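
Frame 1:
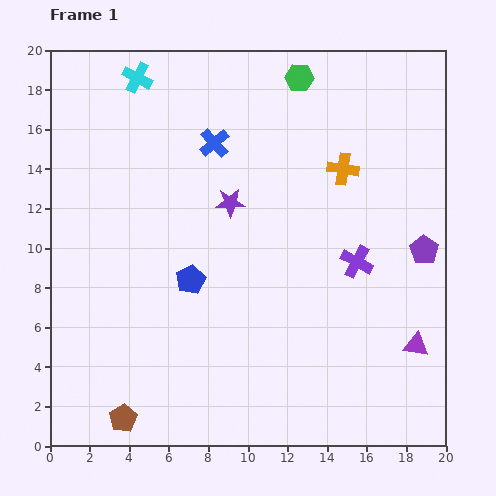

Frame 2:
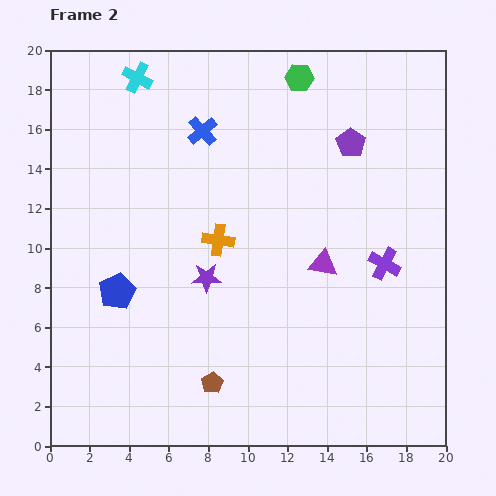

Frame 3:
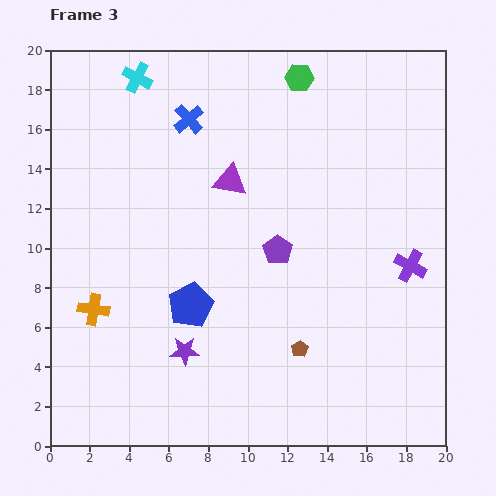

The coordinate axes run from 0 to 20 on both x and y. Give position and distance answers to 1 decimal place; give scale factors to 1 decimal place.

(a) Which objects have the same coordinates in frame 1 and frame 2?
the cyan cross, the green hexagon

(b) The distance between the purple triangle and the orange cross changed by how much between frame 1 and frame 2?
-4.2

Distance in frame 1: 9.6. Distance in frame 2: 5.4.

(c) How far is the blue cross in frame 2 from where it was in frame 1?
0.8

The blue cross moved from (8.3, 15.3) to (7.7, 15.9), a distance of √(0.6² + 0.6²) ≈ 0.8.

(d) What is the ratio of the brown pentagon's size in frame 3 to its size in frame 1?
0.6×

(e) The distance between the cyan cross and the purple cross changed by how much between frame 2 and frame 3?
+1.2

Distance in frame 2: 15.6. Distance in frame 3: 16.8.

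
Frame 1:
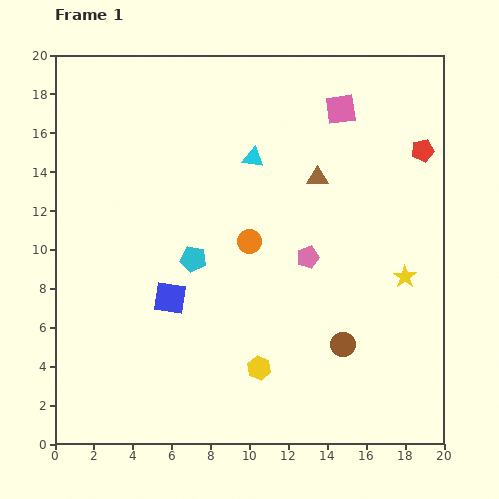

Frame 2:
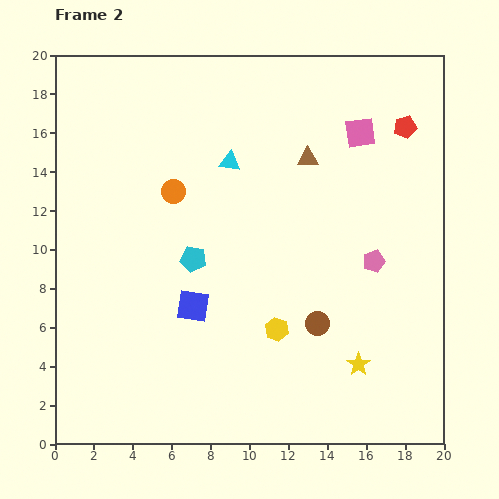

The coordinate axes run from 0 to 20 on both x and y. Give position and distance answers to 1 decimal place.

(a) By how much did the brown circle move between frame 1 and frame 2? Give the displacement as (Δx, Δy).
(-1.3, 1.1)

The brown circle was at (14.8, 5.1) in frame 1 and (13.5, 6.2) in frame 2.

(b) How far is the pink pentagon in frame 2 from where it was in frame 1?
3.4

The pink pentagon moved from (13.0, 9.6) to (16.4, 9.4), a distance of √(3.4² + 0.2²) ≈ 3.4.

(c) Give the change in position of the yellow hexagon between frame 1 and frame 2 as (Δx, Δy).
(0.9, 2.0)

The yellow hexagon was at (10.5, 3.9) in frame 1 and (11.4, 5.9) in frame 2.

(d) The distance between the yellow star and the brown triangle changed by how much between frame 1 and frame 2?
+4.1

Distance in frame 1: 6.8. Distance in frame 2: 10.9.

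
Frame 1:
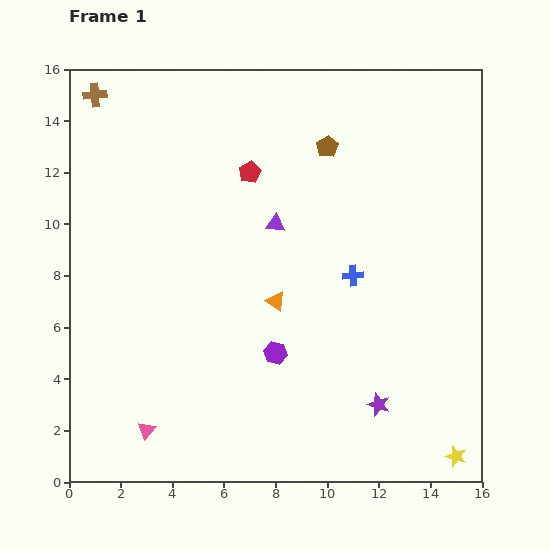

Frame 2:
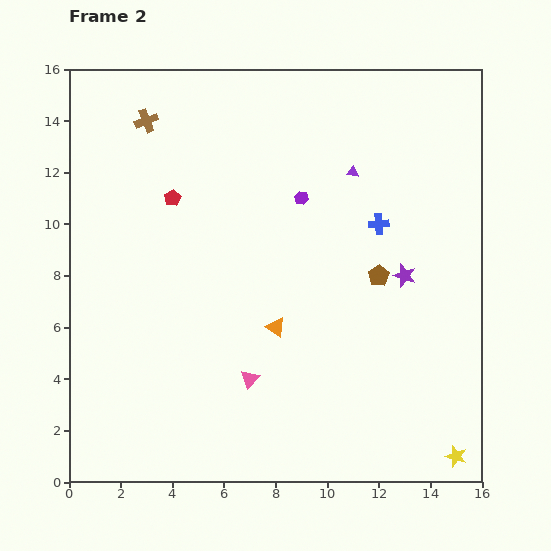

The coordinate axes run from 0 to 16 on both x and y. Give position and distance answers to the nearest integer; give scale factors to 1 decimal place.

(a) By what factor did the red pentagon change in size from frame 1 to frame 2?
0.8×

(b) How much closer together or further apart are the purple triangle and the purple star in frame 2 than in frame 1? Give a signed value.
-4

Distance in frame 1: 8. Distance in frame 2: 4.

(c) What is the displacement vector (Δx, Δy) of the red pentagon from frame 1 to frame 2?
(-3, -1)

The red pentagon was at (7, 12) in frame 1 and (4, 11) in frame 2.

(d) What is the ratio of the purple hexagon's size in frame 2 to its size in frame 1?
0.6×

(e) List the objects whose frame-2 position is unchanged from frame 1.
the yellow star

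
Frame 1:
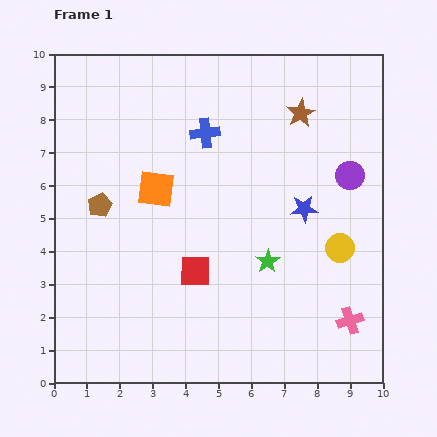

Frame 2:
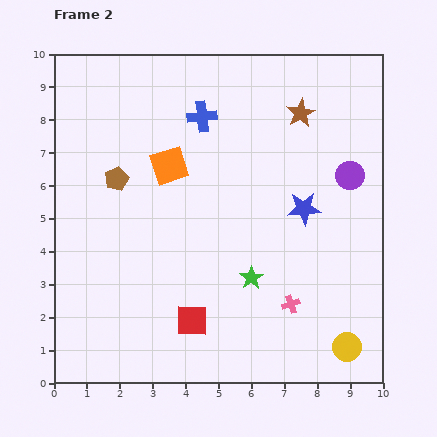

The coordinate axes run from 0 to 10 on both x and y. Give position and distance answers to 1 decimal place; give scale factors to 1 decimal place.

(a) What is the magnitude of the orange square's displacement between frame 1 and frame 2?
0.8

The orange square moved from (3.1, 5.9) to (3.5, 6.6), a distance of √(0.4² + 0.7²) ≈ 0.8.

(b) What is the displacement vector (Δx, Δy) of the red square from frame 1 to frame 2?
(-0.1, -1.5)

The red square was at (4.3, 3.4) in frame 1 and (4.2, 1.9) in frame 2.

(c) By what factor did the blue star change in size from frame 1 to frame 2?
1.3×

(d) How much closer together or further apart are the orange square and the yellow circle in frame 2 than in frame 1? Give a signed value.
+1.8

Distance in frame 1: 5.9. Distance in frame 2: 7.7.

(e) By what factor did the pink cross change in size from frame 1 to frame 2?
0.7×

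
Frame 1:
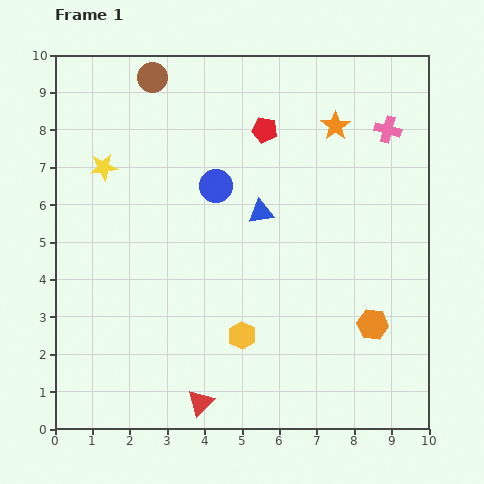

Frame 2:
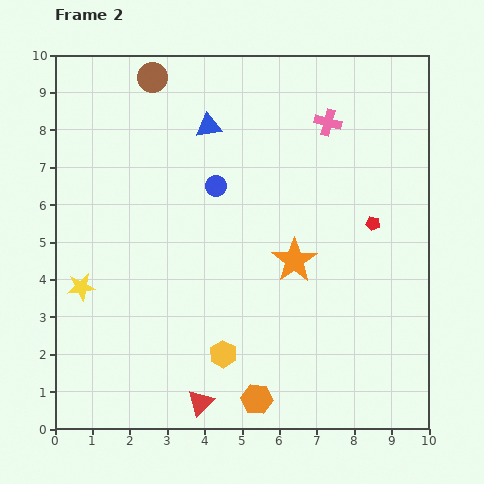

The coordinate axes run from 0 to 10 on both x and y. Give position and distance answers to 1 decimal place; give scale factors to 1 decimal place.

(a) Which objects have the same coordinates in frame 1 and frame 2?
the blue circle, the red triangle, the brown circle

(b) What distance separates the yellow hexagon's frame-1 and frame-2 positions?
0.7

The yellow hexagon moved from (5.0, 2.5) to (4.5, 2.0), a distance of √(0.5² + 0.5²) ≈ 0.7.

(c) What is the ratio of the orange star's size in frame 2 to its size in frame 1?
1.5×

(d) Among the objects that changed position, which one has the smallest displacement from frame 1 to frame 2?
the yellow hexagon

(moved 0.7)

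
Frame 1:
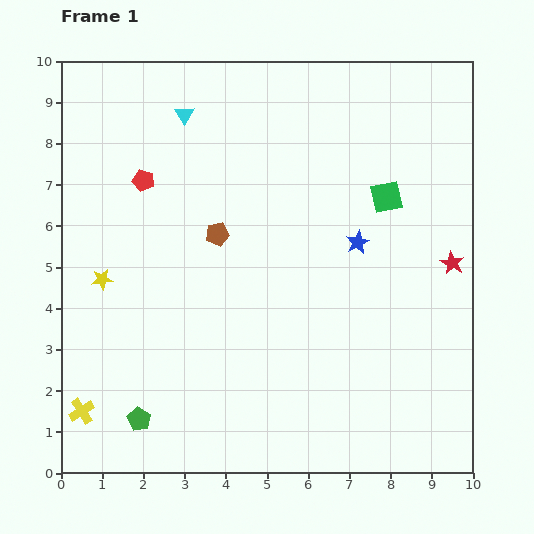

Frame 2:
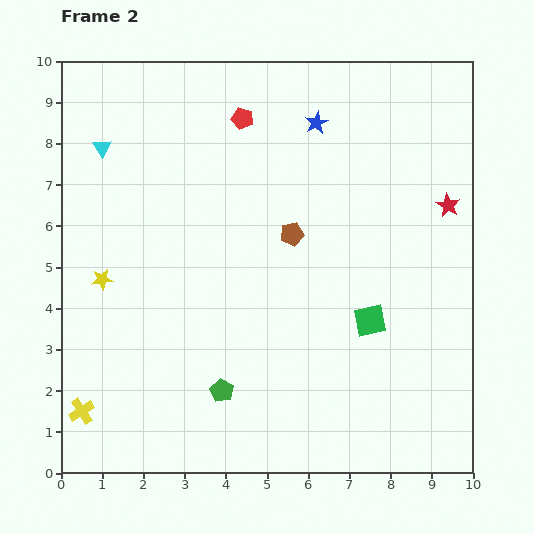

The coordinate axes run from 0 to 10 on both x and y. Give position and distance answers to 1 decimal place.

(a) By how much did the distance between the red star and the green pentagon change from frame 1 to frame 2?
-1.4

Distance in frame 1: 8.5. Distance in frame 2: 7.1.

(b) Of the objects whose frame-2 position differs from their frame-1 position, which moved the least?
the red star

(moved 1.4)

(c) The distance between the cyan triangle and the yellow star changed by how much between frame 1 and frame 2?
-1.3

Distance in frame 1: 4.5. Distance in frame 2: 3.2.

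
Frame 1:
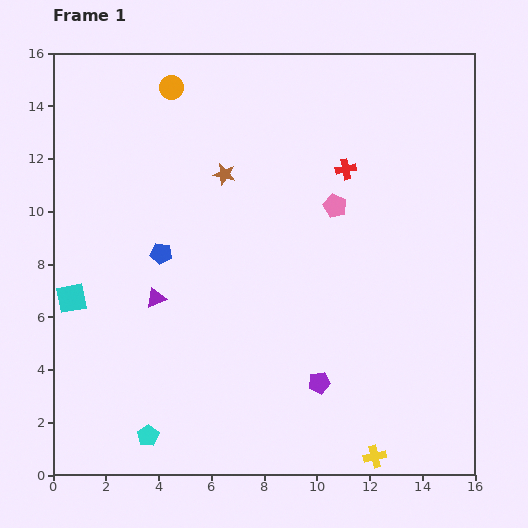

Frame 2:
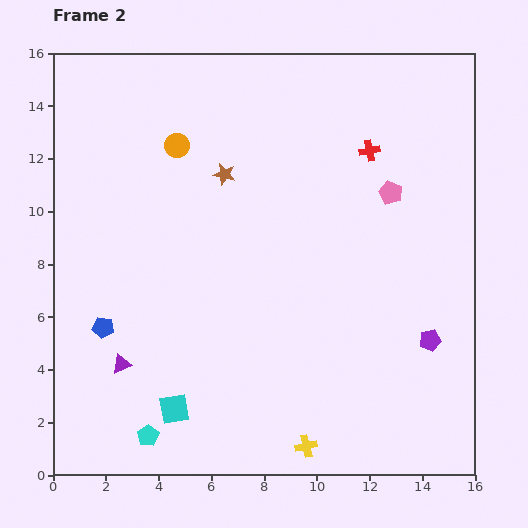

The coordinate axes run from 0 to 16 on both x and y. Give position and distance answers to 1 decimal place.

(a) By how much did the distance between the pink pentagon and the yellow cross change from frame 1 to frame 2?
+0.5

Distance in frame 1: 9.6. Distance in frame 2: 10.1.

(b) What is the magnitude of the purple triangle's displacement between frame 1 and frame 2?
2.8

The purple triangle moved from (3.9, 6.7) to (2.6, 4.2), a distance of √(1.3² + 2.5²) ≈ 2.8.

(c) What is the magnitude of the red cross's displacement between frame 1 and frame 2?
1.1

The red cross moved from (11.1, 11.6) to (12.0, 12.3), a distance of √(0.9² + 0.7²) ≈ 1.1.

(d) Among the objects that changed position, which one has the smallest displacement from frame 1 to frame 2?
the red cross

(moved 1.1)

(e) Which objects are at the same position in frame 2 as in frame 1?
the cyan pentagon, the brown star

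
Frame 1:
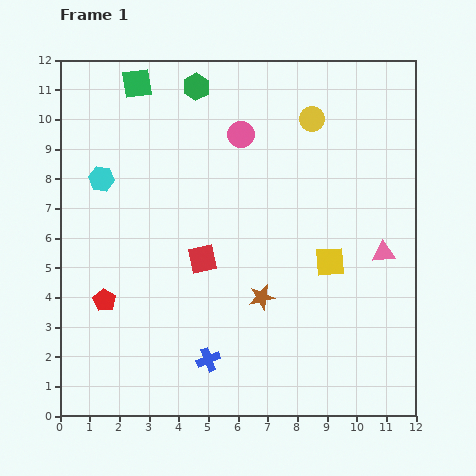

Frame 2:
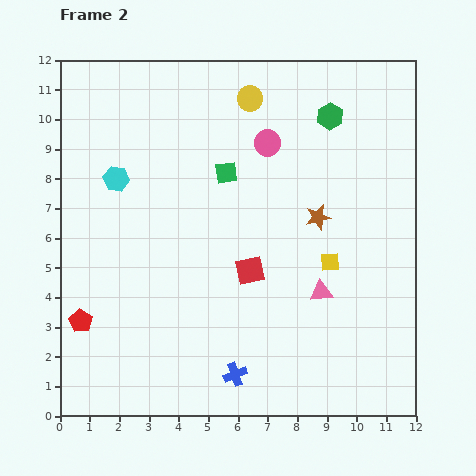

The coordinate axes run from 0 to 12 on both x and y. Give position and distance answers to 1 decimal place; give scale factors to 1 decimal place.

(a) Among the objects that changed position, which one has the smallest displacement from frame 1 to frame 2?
the cyan hexagon

(moved 0.5)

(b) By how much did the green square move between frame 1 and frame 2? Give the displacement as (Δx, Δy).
(3.0, -3.0)

The green square was at (2.6, 11.2) in frame 1 and (5.6, 8.2) in frame 2.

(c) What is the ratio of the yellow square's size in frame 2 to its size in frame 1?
0.6×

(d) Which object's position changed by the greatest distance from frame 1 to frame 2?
the green hexagon

(moved 4.6; next 4.2)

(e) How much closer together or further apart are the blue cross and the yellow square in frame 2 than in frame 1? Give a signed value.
-0.3

Distance in frame 1: 5.3. Distance in frame 2: 5.0.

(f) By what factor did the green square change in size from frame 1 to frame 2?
0.8×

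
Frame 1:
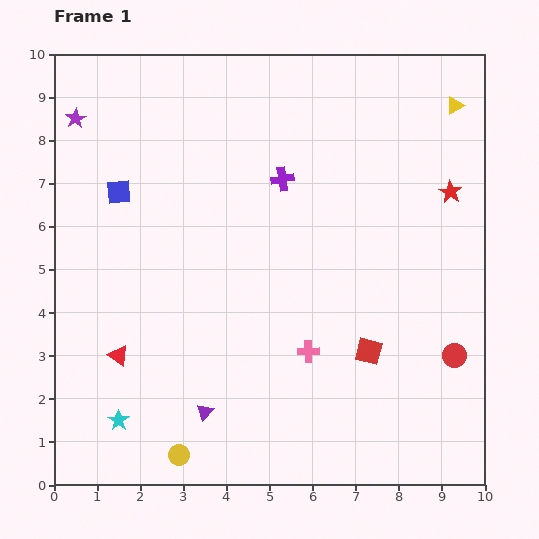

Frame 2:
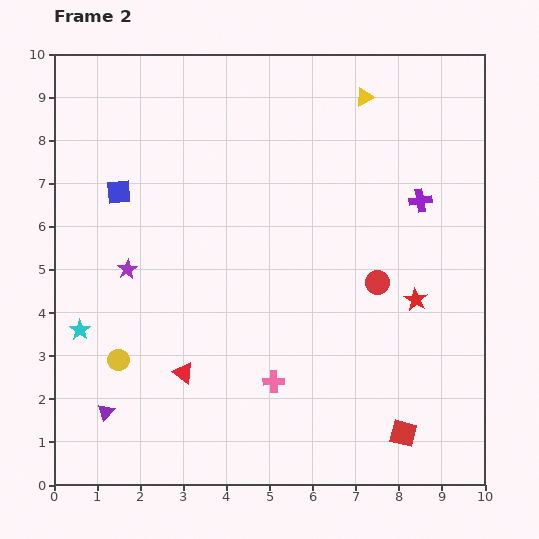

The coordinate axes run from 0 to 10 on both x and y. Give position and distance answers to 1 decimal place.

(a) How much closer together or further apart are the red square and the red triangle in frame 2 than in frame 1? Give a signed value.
-0.5

Distance in frame 1: 5.8. Distance in frame 2: 5.3.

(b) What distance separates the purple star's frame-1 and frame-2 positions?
3.7

The purple star moved from (0.5, 8.5) to (1.7, 5.0), a distance of √(1.2² + 3.5²) ≈ 3.7.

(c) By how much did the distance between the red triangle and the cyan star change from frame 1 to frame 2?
+1.1

Distance in frame 1: 1.5. Distance in frame 2: 2.6.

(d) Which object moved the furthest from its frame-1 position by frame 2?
the purple star

(moved 3.7; next 3.2)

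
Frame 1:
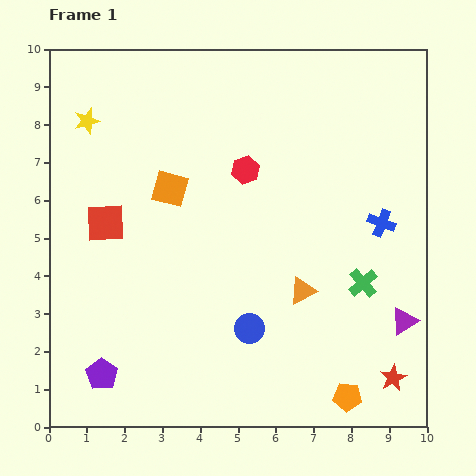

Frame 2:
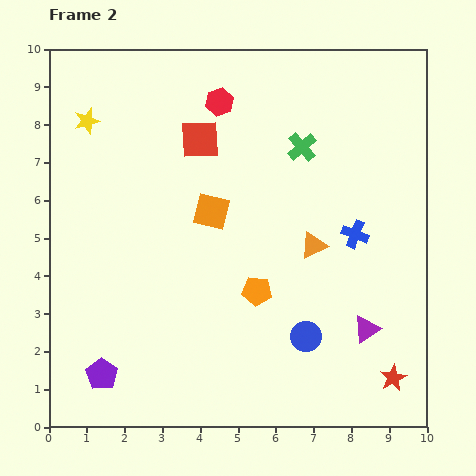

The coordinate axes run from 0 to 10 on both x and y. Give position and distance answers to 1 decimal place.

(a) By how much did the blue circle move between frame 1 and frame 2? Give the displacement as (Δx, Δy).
(1.5, -0.2)

The blue circle was at (5.3, 2.6) in frame 1 and (6.8, 2.4) in frame 2.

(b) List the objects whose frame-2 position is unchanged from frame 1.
the yellow star, the red star, the purple pentagon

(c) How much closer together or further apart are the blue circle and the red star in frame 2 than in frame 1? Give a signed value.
-1.5

Distance in frame 1: 4.0. Distance in frame 2: 2.5.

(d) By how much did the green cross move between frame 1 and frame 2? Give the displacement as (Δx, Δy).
(-1.6, 3.6)

The green cross was at (8.3, 3.8) in frame 1 and (6.7, 7.4) in frame 2.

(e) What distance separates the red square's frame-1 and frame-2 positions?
3.3

The red square moved from (1.5, 5.4) to (4.0, 7.6), a distance of √(2.5² + 2.2²) ≈ 3.3.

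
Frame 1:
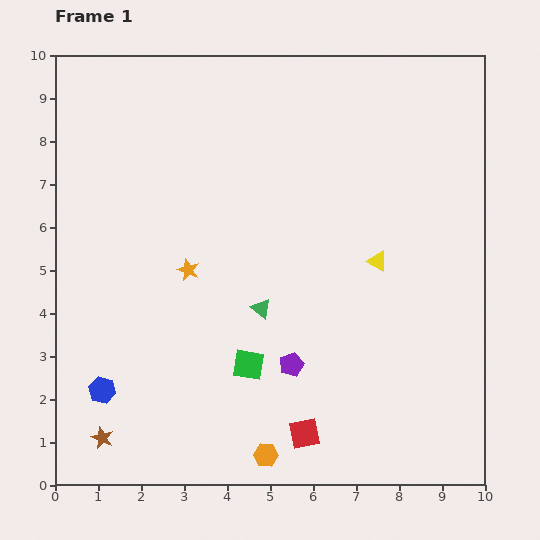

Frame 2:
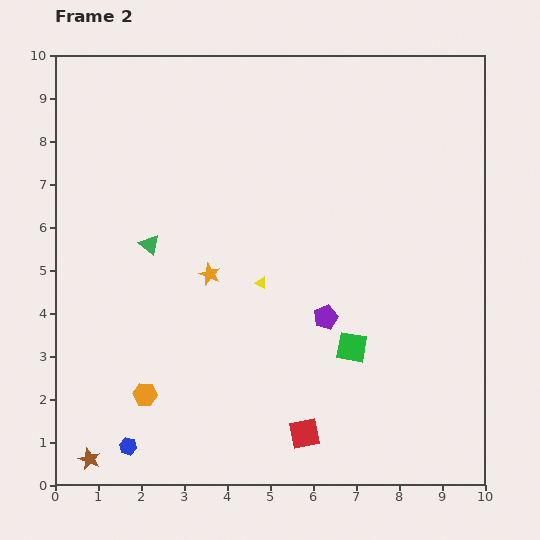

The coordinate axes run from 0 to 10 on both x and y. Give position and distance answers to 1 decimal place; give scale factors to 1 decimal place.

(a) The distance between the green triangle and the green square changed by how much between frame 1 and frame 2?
+4.0

Distance in frame 1: 1.3. Distance in frame 2: 5.3.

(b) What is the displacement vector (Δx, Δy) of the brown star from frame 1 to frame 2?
(-0.3, -0.5)

The brown star was at (1.1, 1.1) in frame 1 and (0.8, 0.6) in frame 2.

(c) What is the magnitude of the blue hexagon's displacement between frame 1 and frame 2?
1.4

The blue hexagon moved from (1.1, 2.2) to (1.7, 0.9), a distance of √(0.6² + 1.3²) ≈ 1.4.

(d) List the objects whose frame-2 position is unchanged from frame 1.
the red square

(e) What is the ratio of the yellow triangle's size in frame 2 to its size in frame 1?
0.6×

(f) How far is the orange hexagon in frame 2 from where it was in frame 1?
3.1

The orange hexagon moved from (4.9, 0.7) to (2.1, 2.1), a distance of √(2.8² + 1.4²) ≈ 3.1.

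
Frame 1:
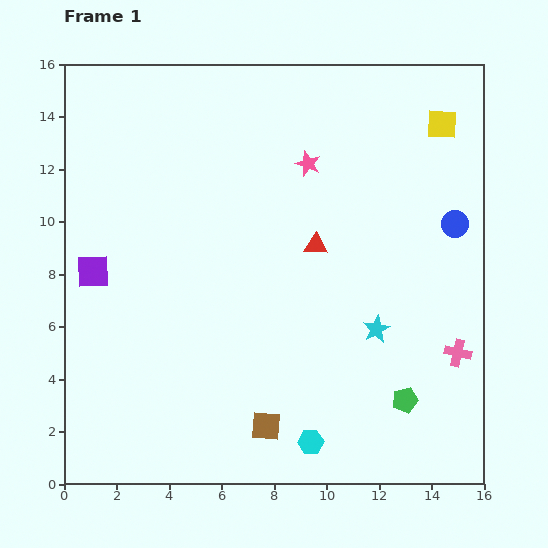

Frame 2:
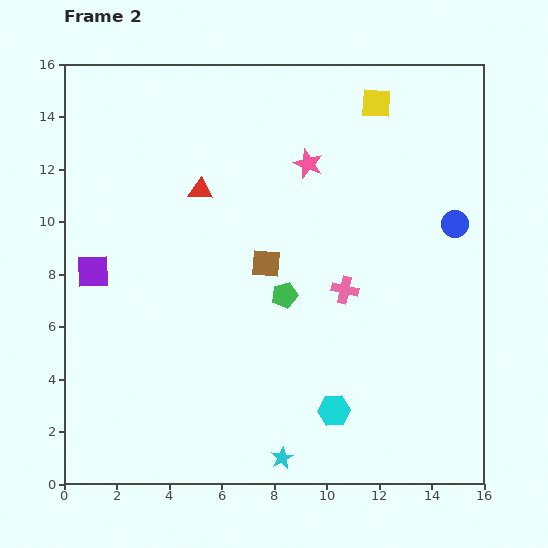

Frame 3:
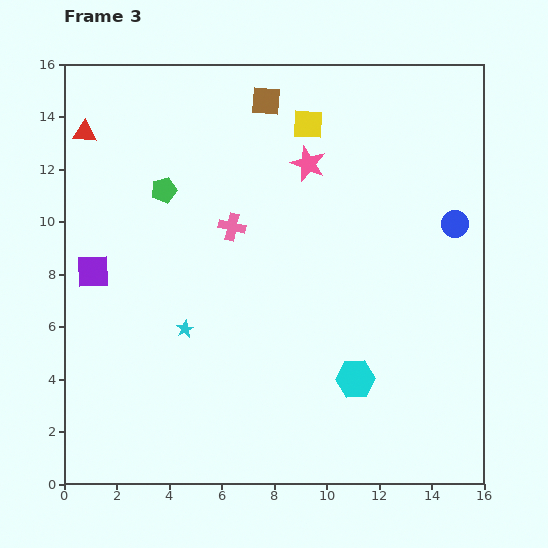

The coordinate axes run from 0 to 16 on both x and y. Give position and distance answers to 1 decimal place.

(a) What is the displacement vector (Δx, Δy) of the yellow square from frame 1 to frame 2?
(-2.5, 0.8)

The yellow square was at (14.4, 13.7) in frame 1 and (11.9, 14.5) in frame 2.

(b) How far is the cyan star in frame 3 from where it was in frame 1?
7.3

The cyan star moved from (11.9, 5.9) to (4.6, 5.9), a distance of √(7.3² + 0.0²) ≈ 7.3.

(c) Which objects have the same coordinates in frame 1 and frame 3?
the blue circle, the pink star, the purple square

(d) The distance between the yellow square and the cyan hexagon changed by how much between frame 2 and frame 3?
-1.9

Distance in frame 2: 11.8. Distance in frame 3: 9.9.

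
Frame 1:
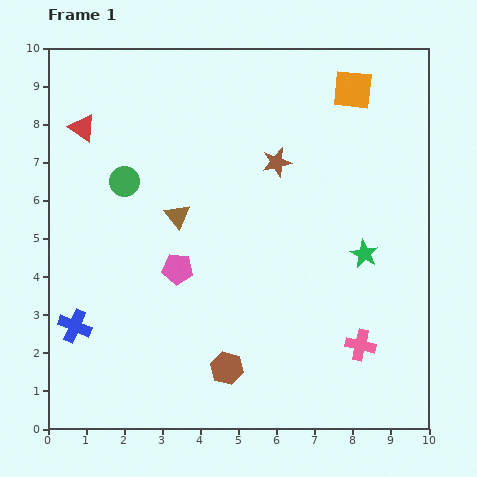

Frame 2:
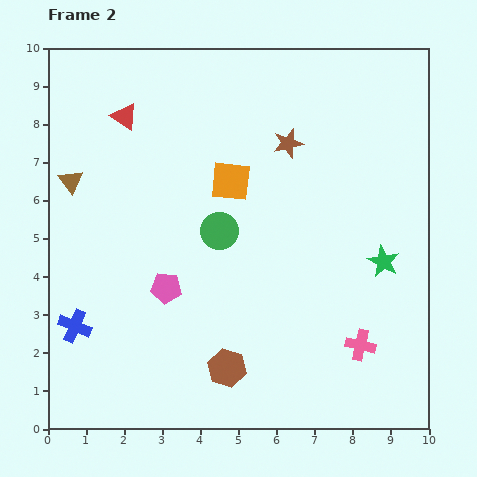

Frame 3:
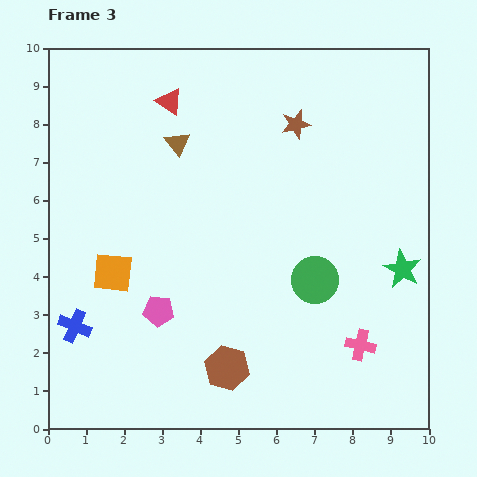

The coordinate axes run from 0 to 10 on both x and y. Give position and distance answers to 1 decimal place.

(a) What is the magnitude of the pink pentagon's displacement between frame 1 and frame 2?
0.6

The pink pentagon moved from (3.4, 4.2) to (3.1, 3.7), a distance of √(0.3² + 0.5²) ≈ 0.6.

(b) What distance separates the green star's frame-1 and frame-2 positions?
0.5

The green star moved from (8.3, 4.6) to (8.8, 4.4), a distance of √(0.5² + 0.2²) ≈ 0.5.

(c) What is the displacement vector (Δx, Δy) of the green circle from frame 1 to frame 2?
(2.5, -1.3)

The green circle was at (2.0, 6.5) in frame 1 and (4.5, 5.2) in frame 2.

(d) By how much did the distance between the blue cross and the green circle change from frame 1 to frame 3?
+2.4

Distance in frame 1: 4.0. Distance in frame 3: 6.4.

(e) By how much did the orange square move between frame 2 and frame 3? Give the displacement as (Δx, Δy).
(-3.1, -2.4)

The orange square was at (4.8, 6.5) in frame 2 and (1.7, 4.1) in frame 3.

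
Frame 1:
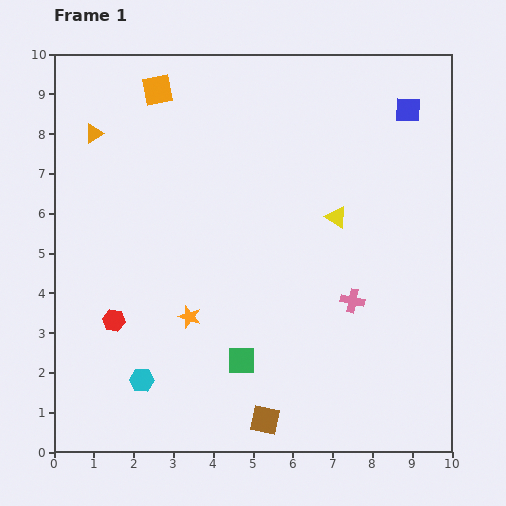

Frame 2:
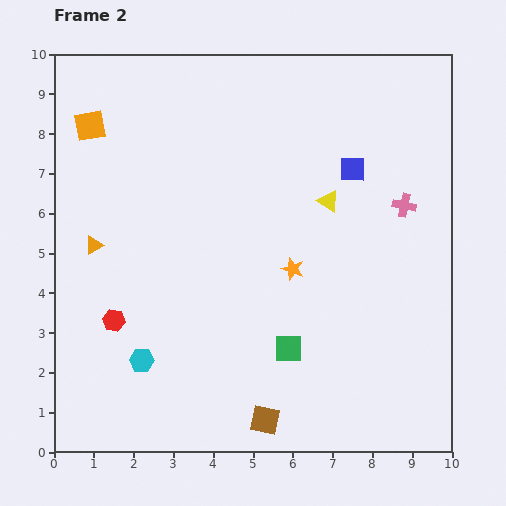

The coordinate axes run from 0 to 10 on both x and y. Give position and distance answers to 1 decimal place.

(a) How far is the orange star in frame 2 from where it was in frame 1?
2.9

The orange star moved from (3.4, 3.4) to (6.0, 4.6), a distance of √(2.6² + 1.2²) ≈ 2.9.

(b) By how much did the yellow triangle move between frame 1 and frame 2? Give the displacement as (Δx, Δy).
(-0.2, 0.4)

The yellow triangle was at (7.1, 5.9) in frame 1 and (6.9, 6.3) in frame 2.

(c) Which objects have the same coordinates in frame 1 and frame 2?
the red hexagon, the brown square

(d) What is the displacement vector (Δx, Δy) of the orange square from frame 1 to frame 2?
(-1.7, -0.9)

The orange square was at (2.6, 9.1) in frame 1 and (0.9, 8.2) in frame 2.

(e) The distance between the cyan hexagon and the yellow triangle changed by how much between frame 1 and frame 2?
-0.2

Distance in frame 1: 6.4. Distance in frame 2: 6.2.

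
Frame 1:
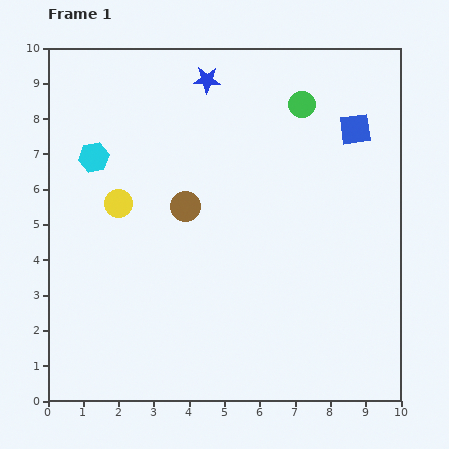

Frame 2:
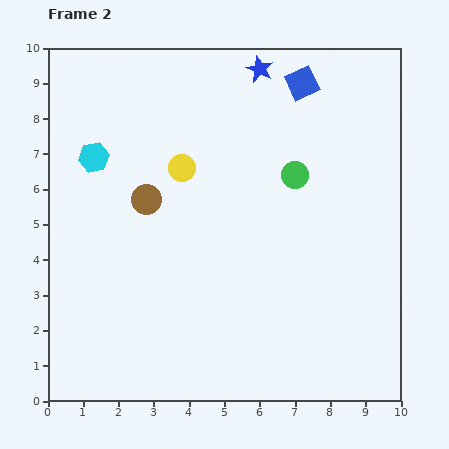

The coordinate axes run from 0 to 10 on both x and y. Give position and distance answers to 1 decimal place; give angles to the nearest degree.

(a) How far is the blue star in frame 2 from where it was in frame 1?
1.5

The blue star moved from (4.5, 9.1) to (6.0, 9.4), a distance of √(1.5² + 0.3²) ≈ 1.5.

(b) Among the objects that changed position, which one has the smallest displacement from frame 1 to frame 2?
the brown circle

(moved 1.1)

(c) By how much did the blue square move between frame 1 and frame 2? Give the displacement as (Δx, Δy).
(-1.5, 1.3)

The blue square was at (8.7, 7.7) in frame 1 and (7.2, 9.0) in frame 2.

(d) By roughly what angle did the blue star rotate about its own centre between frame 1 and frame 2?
23° clockwise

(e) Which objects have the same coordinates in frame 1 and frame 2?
the cyan hexagon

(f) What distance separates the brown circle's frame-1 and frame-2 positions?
1.1

The brown circle moved from (3.9, 5.5) to (2.8, 5.7), a distance of √(1.1² + 0.2²) ≈ 1.1.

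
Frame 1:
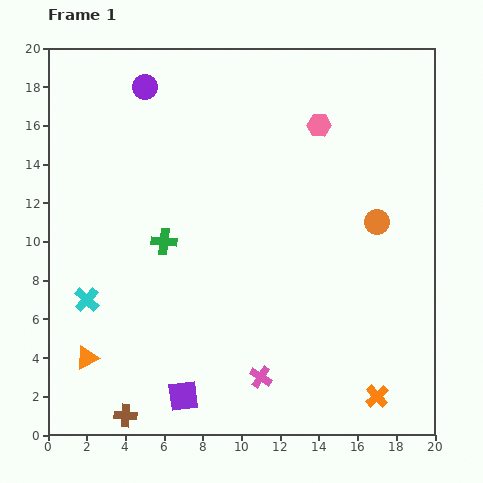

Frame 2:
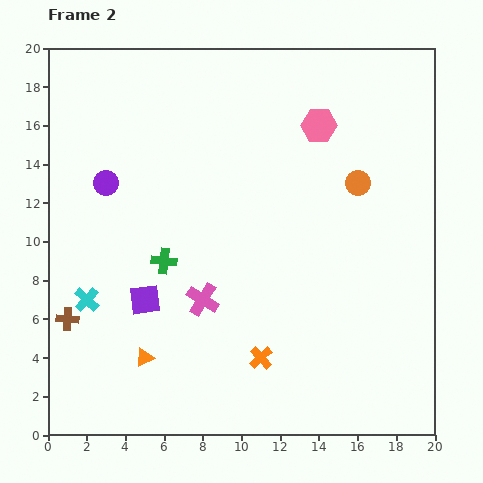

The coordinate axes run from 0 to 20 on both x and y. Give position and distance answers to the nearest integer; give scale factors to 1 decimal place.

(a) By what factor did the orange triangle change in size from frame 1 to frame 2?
0.8×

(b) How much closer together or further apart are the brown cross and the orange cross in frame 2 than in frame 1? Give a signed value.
-3

Distance in frame 1: 13. Distance in frame 2: 10.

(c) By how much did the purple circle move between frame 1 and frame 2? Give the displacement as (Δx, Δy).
(-2, -5)

The purple circle was at (5, 18) in frame 1 and (3, 13) in frame 2.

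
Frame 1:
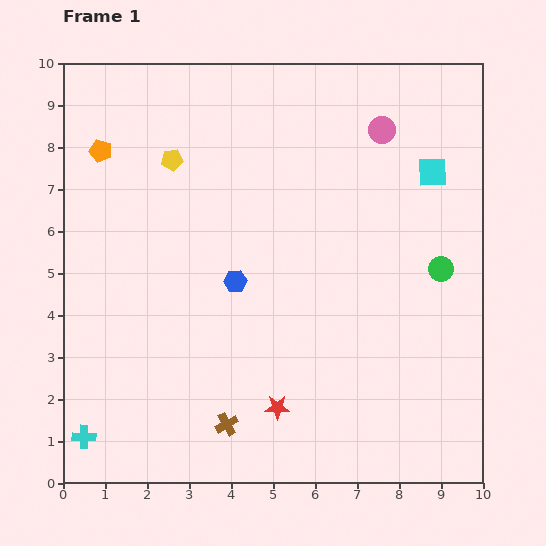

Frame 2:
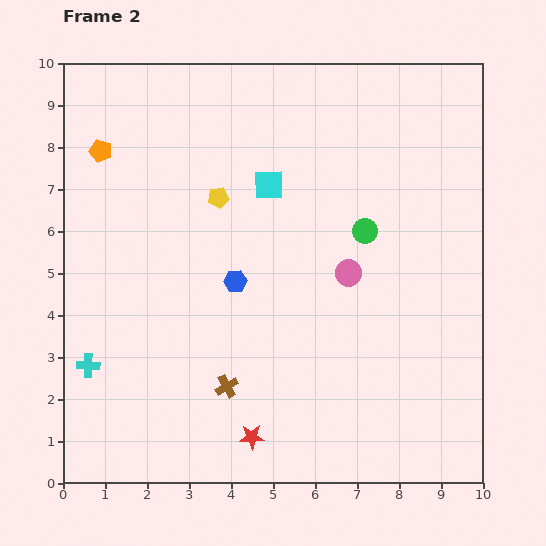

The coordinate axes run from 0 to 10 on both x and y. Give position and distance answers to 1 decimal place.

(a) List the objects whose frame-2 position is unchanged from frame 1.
the orange pentagon, the blue hexagon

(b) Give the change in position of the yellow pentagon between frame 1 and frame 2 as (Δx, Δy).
(1.1, -0.9)

The yellow pentagon was at (2.6, 7.7) in frame 1 and (3.7, 6.8) in frame 2.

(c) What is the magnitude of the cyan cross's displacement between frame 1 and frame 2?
1.7

The cyan cross moved from (0.5, 1.1) to (0.6, 2.8), a distance of √(0.1² + 1.7²) ≈ 1.7.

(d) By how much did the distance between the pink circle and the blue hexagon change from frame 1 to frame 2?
-2.3

Distance in frame 1: 5.0. Distance in frame 2: 2.7.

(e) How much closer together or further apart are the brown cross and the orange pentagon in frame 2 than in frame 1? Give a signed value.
-0.8

Distance in frame 1: 7.2. Distance in frame 2: 6.4.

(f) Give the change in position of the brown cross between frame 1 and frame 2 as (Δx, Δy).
(0.0, 0.9)

The brown cross was at (3.9, 1.4) in frame 1 and (3.9, 2.3) in frame 2.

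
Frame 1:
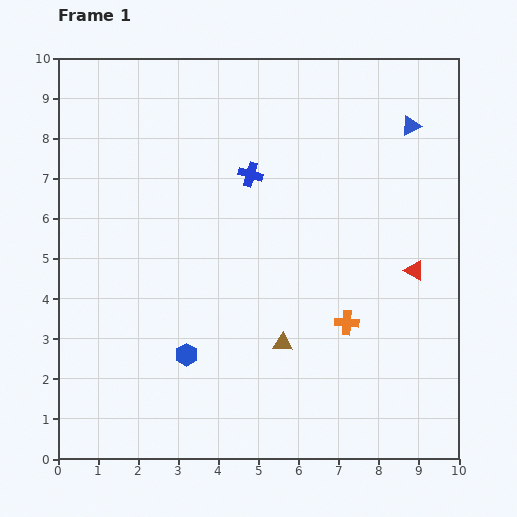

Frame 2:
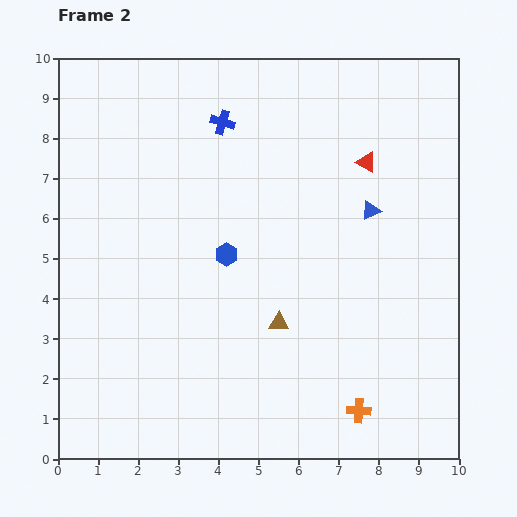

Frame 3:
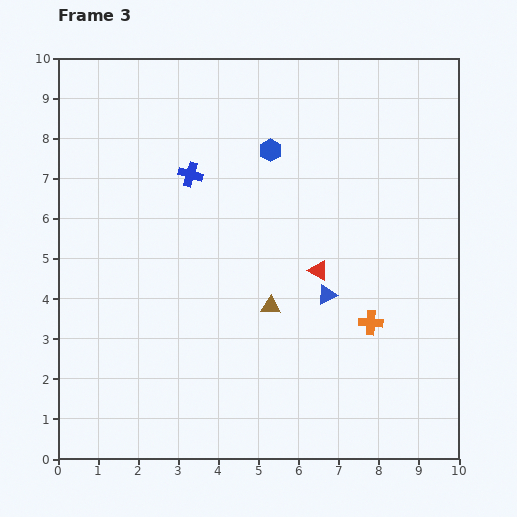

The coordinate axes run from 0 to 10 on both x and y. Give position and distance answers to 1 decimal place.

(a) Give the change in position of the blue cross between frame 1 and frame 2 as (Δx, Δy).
(-0.7, 1.3)

The blue cross was at (4.8, 7.1) in frame 1 and (4.1, 8.4) in frame 2.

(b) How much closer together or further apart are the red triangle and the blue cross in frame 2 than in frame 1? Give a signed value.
-1.1

Distance in frame 1: 4.8. Distance in frame 2: 3.7.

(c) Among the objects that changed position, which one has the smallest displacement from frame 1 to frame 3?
the orange cross

(moved 0.6)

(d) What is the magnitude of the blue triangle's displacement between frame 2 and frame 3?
2.4

The blue triangle moved from (7.8, 6.2) to (6.7, 4.1), a distance of √(1.1² + 2.1²) ≈ 2.4.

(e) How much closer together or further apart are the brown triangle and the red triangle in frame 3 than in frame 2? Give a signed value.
-3.1

Distance in frame 2: 4.6. Distance in frame 3: 1.5.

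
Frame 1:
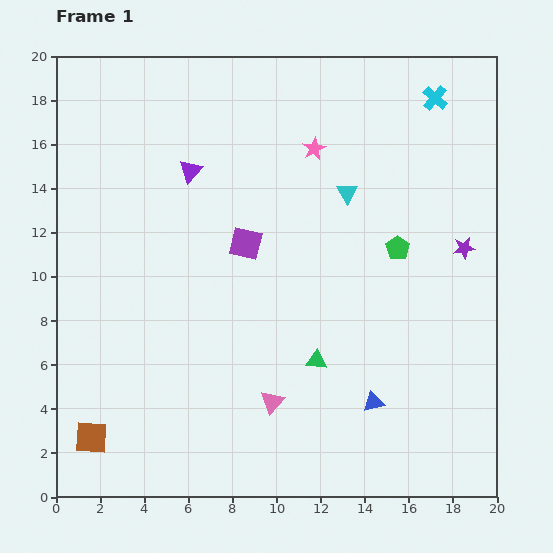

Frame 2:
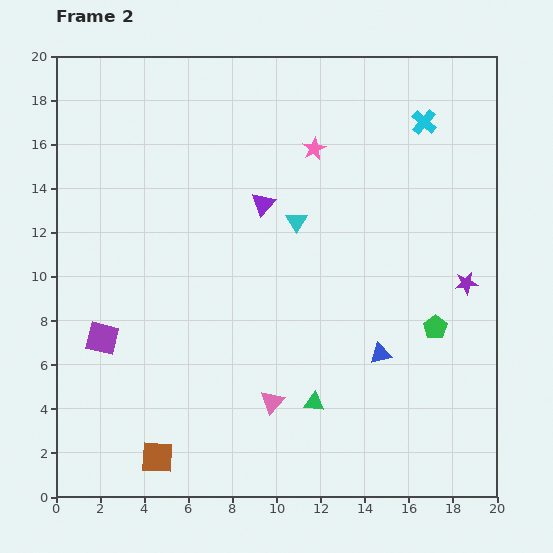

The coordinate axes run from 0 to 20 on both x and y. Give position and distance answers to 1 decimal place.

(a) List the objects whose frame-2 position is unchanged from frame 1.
the pink star, the pink triangle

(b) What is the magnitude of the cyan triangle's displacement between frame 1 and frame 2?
2.6

The cyan triangle moved from (13.2, 13.8) to (10.9, 12.5), a distance of √(2.3² + 1.3²) ≈ 2.6.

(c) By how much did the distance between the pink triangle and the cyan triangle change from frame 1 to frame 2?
-1.8

Distance in frame 1: 10.1. Distance in frame 2: 8.3.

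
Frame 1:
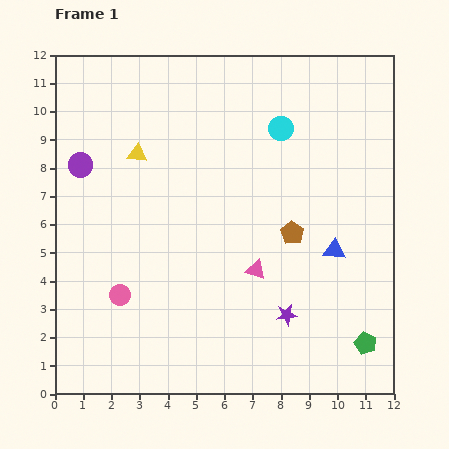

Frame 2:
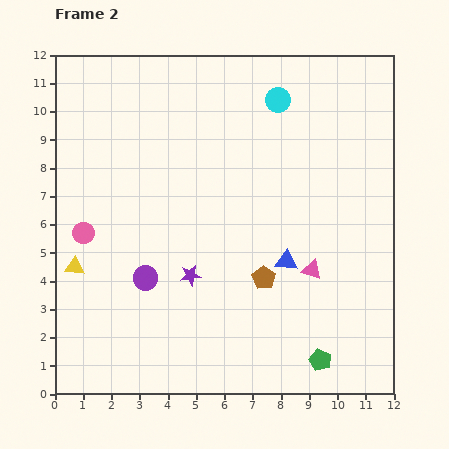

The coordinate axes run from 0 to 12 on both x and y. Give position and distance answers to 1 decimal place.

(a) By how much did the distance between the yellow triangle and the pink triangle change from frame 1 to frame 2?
+2.5

Distance in frame 1: 5.9. Distance in frame 2: 8.4.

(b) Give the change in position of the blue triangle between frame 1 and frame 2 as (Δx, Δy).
(-1.7, -0.4)

The blue triangle was at (9.9, 5.1) in frame 1 and (8.2, 4.7) in frame 2.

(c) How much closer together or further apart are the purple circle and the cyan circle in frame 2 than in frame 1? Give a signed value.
+0.7

Distance in frame 1: 7.2. Distance in frame 2: 7.9.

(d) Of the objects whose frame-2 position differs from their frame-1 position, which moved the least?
the cyan circle

(moved 1.0)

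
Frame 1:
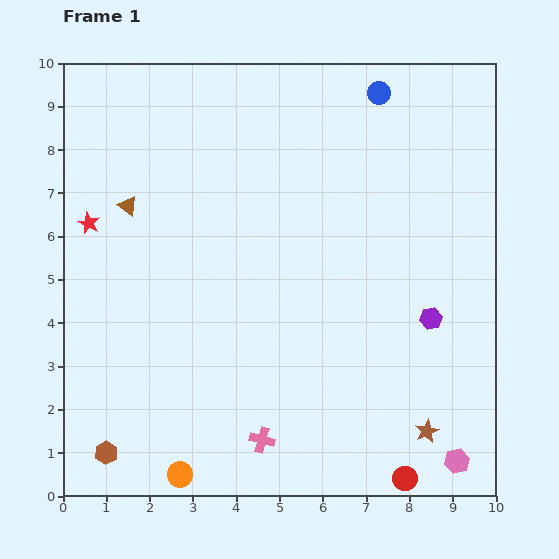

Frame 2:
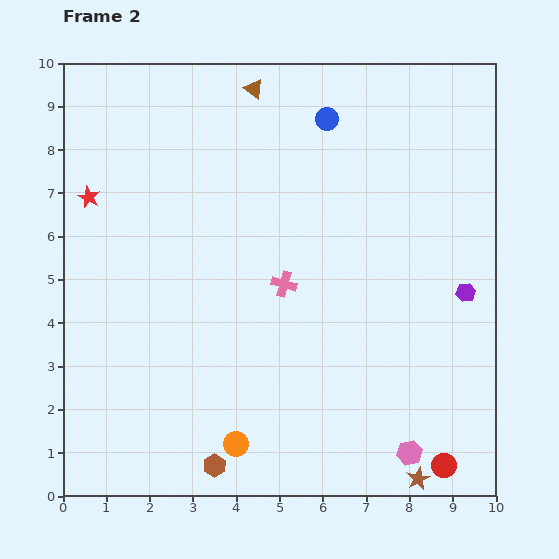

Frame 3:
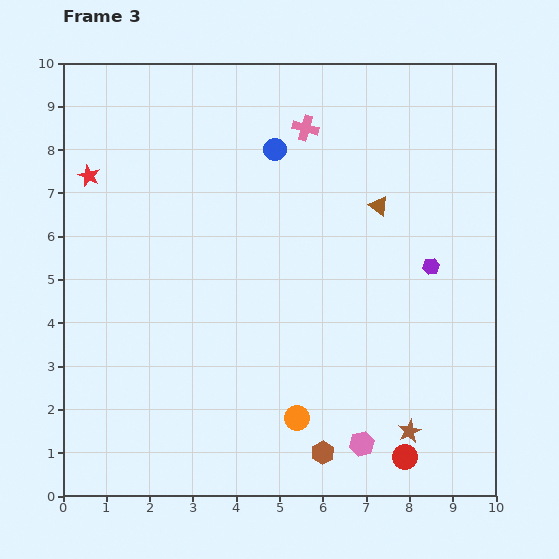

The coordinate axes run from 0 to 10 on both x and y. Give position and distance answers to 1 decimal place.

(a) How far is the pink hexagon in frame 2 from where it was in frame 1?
1.1

The pink hexagon moved from (9.1, 0.8) to (8.0, 1.0), a distance of √(1.1² + 0.2²) ≈ 1.1.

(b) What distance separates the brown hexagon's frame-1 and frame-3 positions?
5.0

The brown hexagon moved from (1.0, 1.0) to (6.0, 1.0), a distance of √(5.0² + 0.0²) ≈ 5.0.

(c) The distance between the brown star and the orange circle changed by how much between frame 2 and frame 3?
-1.7

Distance in frame 2: 4.3. Distance in frame 3: 2.6.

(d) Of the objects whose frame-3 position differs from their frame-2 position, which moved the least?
the red star

(moved 0.5)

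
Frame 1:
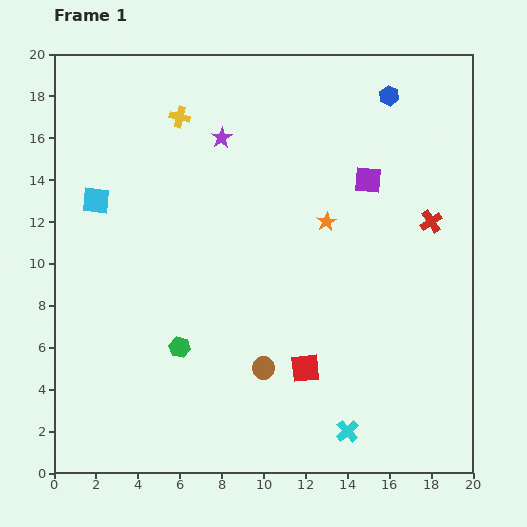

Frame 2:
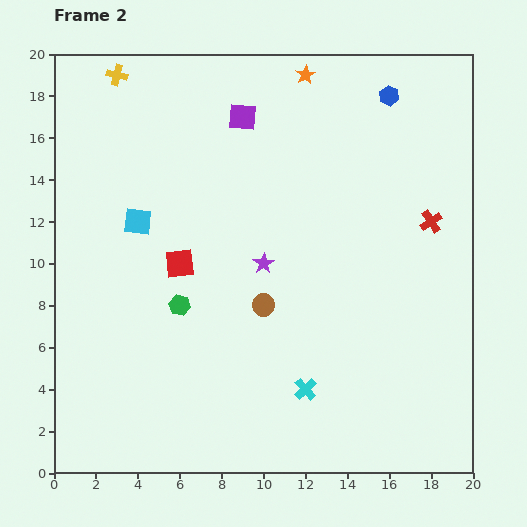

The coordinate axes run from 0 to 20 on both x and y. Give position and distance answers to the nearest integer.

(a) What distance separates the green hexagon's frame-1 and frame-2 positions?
2

The green hexagon moved from (6, 6) to (6, 8), a distance of √(0² + 2²) ≈ 2.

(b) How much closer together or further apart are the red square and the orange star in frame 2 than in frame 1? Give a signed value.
+4

Distance in frame 1: 7. Distance in frame 2: 11.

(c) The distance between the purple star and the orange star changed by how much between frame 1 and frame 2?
+3

Distance in frame 1: 6. Distance in frame 2: 9.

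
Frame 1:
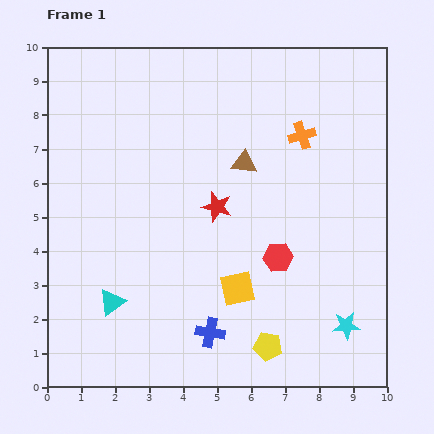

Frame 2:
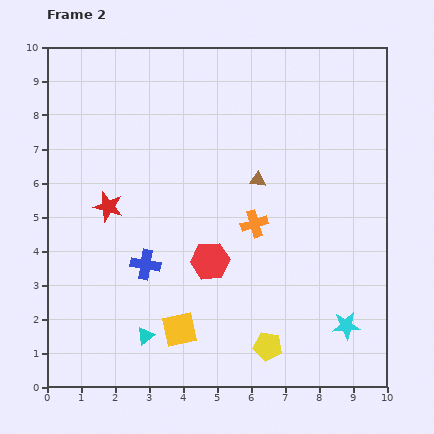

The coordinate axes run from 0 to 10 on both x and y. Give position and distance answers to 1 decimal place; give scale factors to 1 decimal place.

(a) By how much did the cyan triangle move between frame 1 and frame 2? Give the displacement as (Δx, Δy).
(1.0, -1.0)

The cyan triangle was at (1.9, 2.5) in frame 1 and (2.9, 1.5) in frame 2.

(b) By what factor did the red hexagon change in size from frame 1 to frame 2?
1.3×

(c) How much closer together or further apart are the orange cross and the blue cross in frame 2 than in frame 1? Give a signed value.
-3.0

Distance in frame 1: 6.4. Distance in frame 2: 3.4.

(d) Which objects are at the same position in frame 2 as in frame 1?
the cyan star, the yellow pentagon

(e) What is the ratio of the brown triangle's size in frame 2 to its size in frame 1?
0.7×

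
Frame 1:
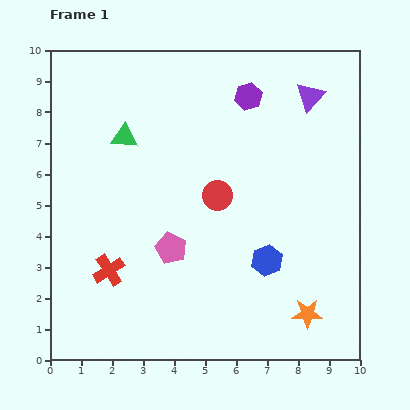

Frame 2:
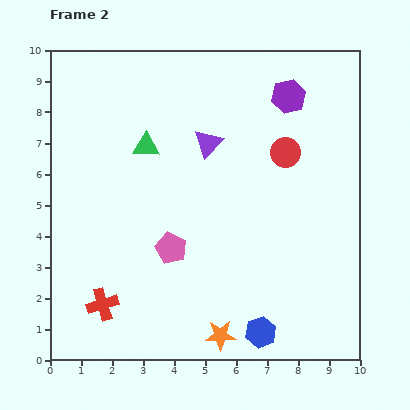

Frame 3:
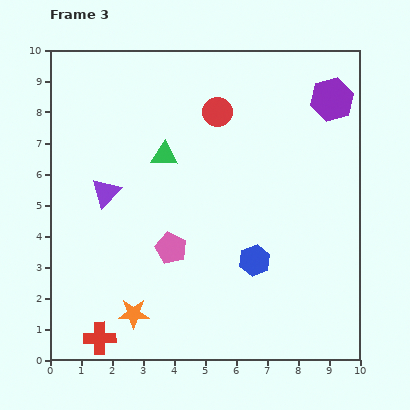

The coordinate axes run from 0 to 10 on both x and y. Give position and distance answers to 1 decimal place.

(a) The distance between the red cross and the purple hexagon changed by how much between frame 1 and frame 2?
+1.8

Distance in frame 1: 7.2. Distance in frame 2: 9.0.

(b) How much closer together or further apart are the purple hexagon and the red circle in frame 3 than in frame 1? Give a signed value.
+0.3

Distance in frame 1: 3.4. Distance in frame 3: 3.7.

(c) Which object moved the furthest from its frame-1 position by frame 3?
the purple triangle

(moved 7.3; next 5.6)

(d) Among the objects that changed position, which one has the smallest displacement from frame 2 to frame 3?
the green triangle

(moved 0.7)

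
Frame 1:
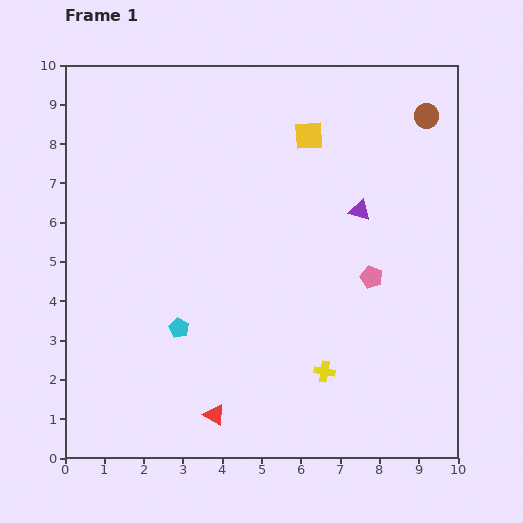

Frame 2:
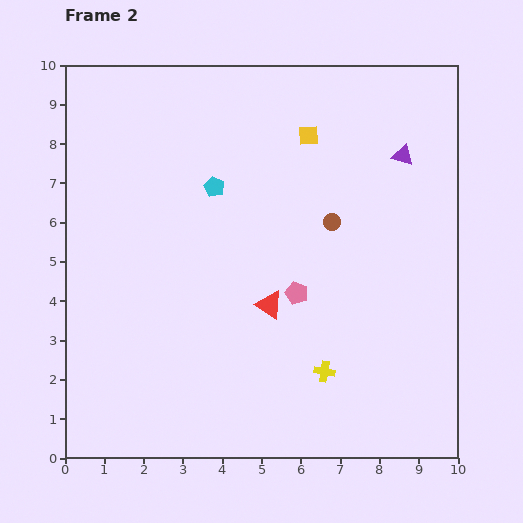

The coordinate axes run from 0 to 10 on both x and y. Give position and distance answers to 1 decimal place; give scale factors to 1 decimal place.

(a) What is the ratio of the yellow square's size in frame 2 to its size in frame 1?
0.7×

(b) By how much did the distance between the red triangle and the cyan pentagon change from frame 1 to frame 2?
+0.9

Distance in frame 1: 2.4. Distance in frame 2: 3.3.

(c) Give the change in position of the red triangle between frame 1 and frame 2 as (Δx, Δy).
(1.4, 2.8)

The red triangle was at (3.8, 1.1) in frame 1 and (5.2, 3.9) in frame 2.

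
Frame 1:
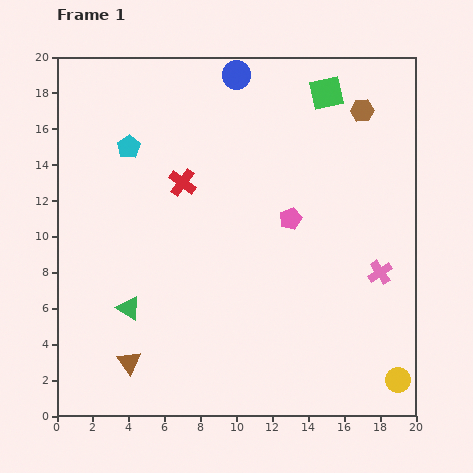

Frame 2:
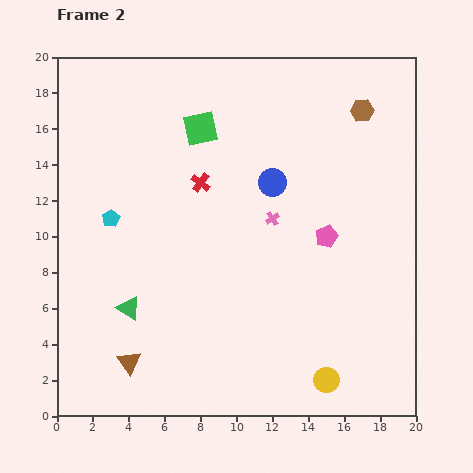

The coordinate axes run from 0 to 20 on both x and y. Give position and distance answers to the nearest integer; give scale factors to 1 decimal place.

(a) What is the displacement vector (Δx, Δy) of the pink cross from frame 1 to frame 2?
(-6, 3)

The pink cross was at (18, 8) in frame 1 and (12, 11) in frame 2.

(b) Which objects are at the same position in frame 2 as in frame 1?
the brown hexagon, the green triangle, the brown triangle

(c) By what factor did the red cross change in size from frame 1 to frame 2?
0.7×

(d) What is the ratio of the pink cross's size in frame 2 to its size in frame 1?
0.6×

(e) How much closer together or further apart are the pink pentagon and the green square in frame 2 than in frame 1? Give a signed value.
+2

Distance in frame 1: 7. Distance in frame 2: 9.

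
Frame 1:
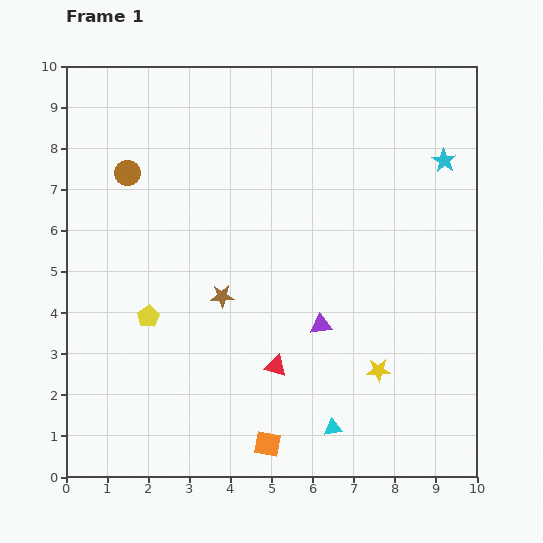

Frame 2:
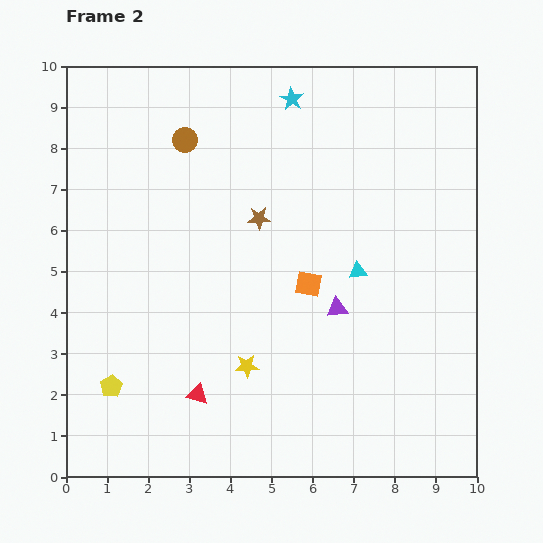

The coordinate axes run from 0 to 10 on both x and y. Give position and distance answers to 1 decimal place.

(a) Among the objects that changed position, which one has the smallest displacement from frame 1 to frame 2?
the purple triangle

(moved 0.6)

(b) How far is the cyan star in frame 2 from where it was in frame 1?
4.0

The cyan star moved from (9.2, 7.7) to (5.5, 9.2), a distance of √(3.7² + 1.5²) ≈ 4.0.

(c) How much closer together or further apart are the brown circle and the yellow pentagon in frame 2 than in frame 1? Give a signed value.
+2.8

Distance in frame 1: 3.5. Distance in frame 2: 6.3.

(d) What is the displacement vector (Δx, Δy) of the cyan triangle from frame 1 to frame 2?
(0.6, 3.8)

The cyan triangle was at (6.5, 1.2) in frame 1 and (7.1, 5.0) in frame 2.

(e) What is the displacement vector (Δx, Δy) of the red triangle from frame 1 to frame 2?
(-1.9, -0.7)

The red triangle was at (5.1, 2.7) in frame 1 and (3.2, 2.0) in frame 2.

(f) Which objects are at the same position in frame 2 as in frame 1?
none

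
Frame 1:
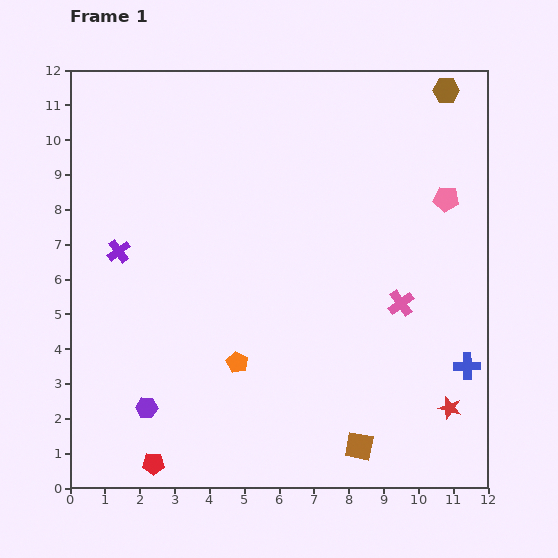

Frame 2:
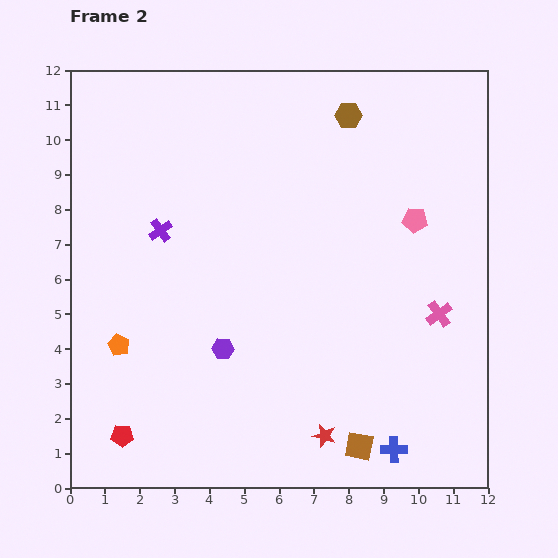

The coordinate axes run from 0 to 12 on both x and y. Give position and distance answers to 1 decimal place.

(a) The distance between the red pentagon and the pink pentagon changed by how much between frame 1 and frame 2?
-0.9

Distance in frame 1: 11.3. Distance in frame 2: 10.4.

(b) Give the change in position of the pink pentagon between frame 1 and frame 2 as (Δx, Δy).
(-0.9, -0.6)

The pink pentagon was at (10.8, 8.3) in frame 1 and (9.9, 7.7) in frame 2.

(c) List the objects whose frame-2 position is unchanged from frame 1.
the brown square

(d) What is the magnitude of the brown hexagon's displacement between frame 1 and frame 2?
2.9

The brown hexagon moved from (10.8, 11.4) to (8.0, 10.7), a distance of √(2.8² + 0.7²) ≈ 2.9.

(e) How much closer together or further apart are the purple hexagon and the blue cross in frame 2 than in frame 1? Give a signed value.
-3.6

Distance in frame 1: 9.3. Distance in frame 2: 5.7.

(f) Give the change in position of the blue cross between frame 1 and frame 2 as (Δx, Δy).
(-2.1, -2.4)

The blue cross was at (11.4, 3.5) in frame 1 and (9.3, 1.1) in frame 2.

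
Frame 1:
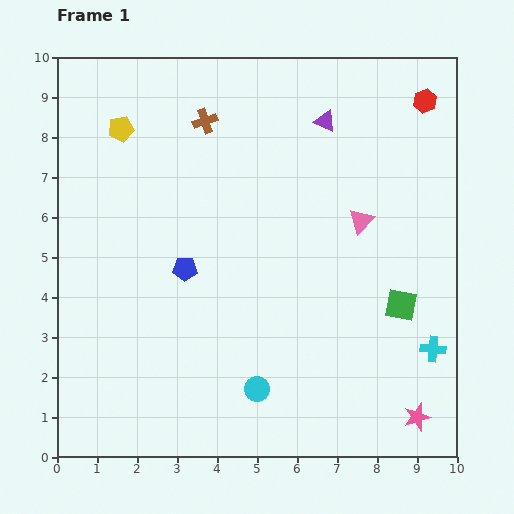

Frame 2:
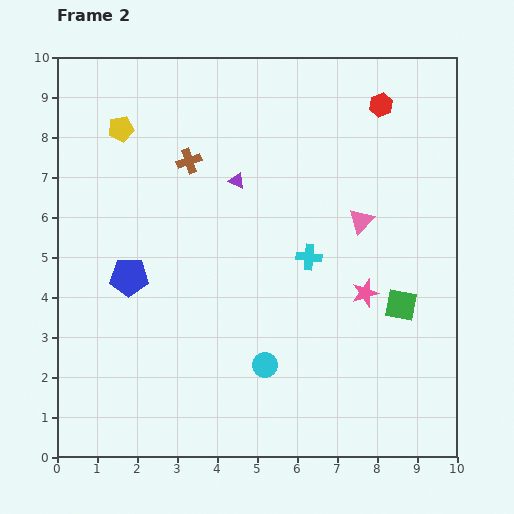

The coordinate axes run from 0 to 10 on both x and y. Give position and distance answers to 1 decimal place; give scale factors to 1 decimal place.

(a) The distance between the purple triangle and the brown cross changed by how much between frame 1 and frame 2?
-1.7

Distance in frame 1: 3.0. Distance in frame 2: 1.3.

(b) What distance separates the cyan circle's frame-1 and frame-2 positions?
0.6

The cyan circle moved from (5.0, 1.7) to (5.2, 2.3), a distance of √(0.2² + 0.6²) ≈ 0.6.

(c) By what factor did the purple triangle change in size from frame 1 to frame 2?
0.7×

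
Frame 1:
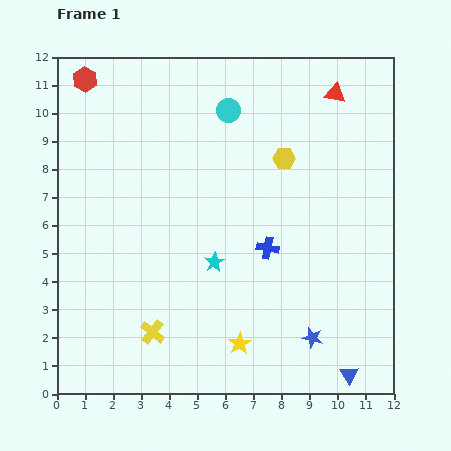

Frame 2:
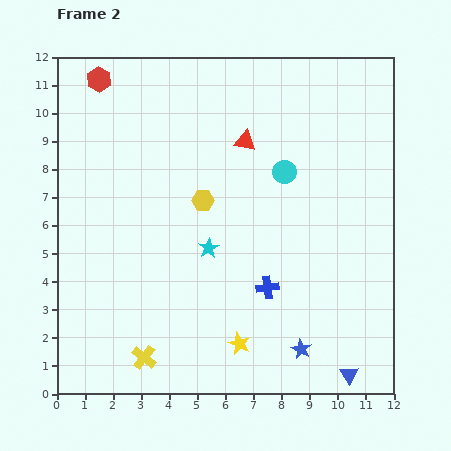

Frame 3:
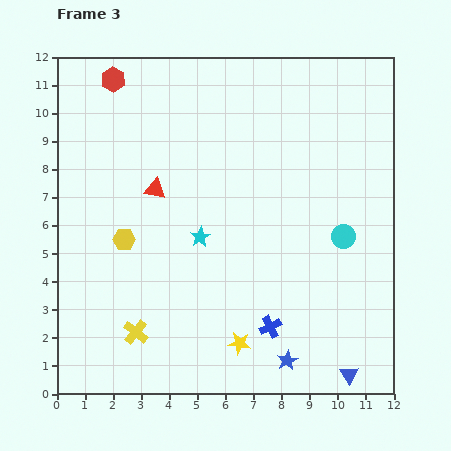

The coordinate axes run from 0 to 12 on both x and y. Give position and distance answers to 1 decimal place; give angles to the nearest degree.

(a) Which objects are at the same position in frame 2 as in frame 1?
the yellow star, the blue triangle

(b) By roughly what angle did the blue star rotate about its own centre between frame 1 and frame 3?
31° clockwise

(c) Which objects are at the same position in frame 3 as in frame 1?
the yellow star, the blue triangle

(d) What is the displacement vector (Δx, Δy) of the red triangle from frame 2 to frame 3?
(-3.2, -1.7)

The red triangle was at (6.7, 9.0) in frame 2 and (3.5, 7.3) in frame 3.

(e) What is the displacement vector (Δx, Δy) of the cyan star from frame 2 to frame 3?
(-0.3, 0.4)

The cyan star was at (5.4, 5.2) in frame 2 and (5.1, 5.6) in frame 3.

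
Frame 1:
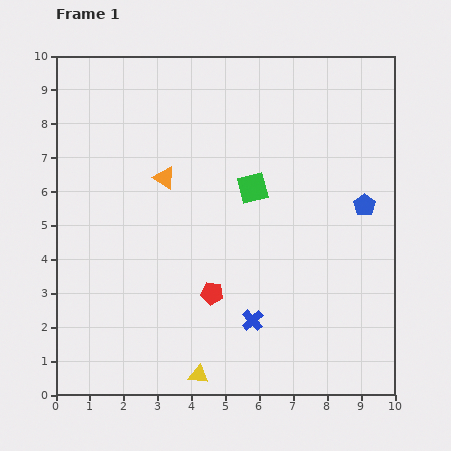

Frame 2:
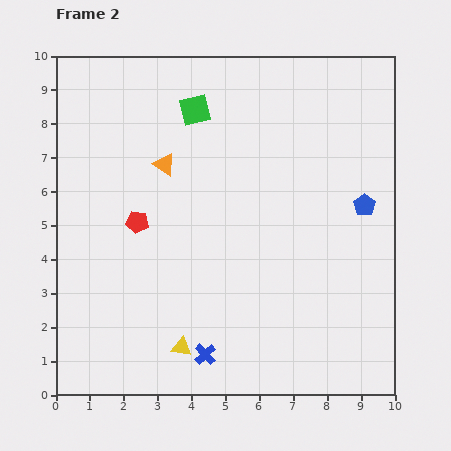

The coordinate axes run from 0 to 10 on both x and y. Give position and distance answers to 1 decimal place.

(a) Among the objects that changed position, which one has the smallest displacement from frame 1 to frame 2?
the orange triangle

(moved 0.4)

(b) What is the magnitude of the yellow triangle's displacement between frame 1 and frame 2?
0.9

The yellow triangle moved from (4.2, 0.6) to (3.7, 1.4), a distance of √(0.5² + 0.8²) ≈ 0.9.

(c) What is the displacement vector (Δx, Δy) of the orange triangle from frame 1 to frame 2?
(0.0, 0.4)

The orange triangle was at (3.2, 6.4) in frame 1 and (3.2, 6.8) in frame 2.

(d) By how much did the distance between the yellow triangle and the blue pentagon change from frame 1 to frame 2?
-0.2

Distance in frame 1: 7.0. Distance in frame 2: 6.8.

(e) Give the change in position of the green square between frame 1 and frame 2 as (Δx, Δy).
(-1.7, 2.3)

The green square was at (5.8, 6.1) in frame 1 and (4.1, 8.4) in frame 2.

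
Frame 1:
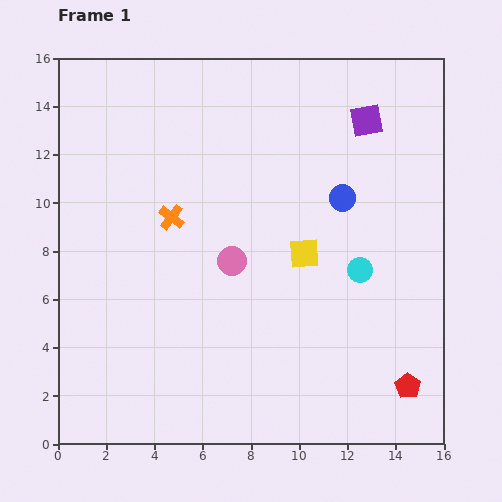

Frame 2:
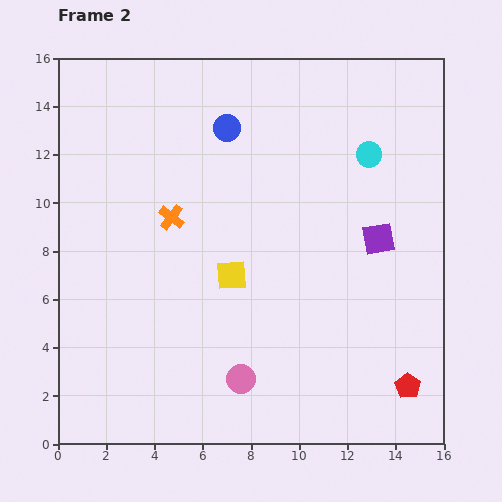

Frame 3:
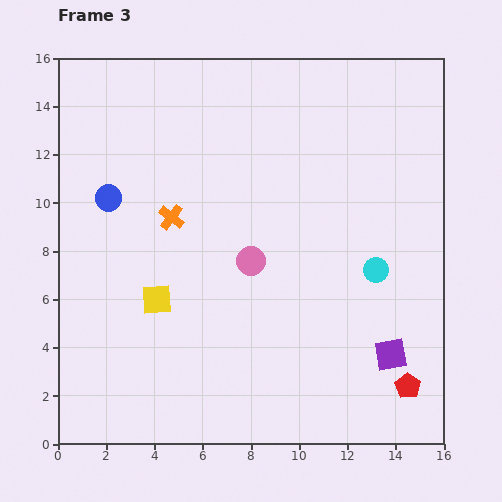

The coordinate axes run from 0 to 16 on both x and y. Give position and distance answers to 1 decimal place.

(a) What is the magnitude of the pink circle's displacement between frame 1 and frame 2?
4.9

The pink circle moved from (7.2, 7.6) to (7.6, 2.7), a distance of √(0.4² + 4.9²) ≈ 4.9.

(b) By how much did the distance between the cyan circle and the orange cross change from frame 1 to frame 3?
+0.7

Distance in frame 1: 8.1. Distance in frame 3: 8.8.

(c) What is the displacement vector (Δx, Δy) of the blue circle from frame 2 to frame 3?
(-4.9, -2.9)

The blue circle was at (7.0, 13.1) in frame 2 and (2.1, 10.2) in frame 3.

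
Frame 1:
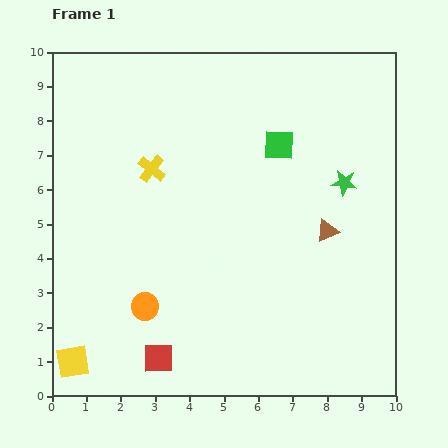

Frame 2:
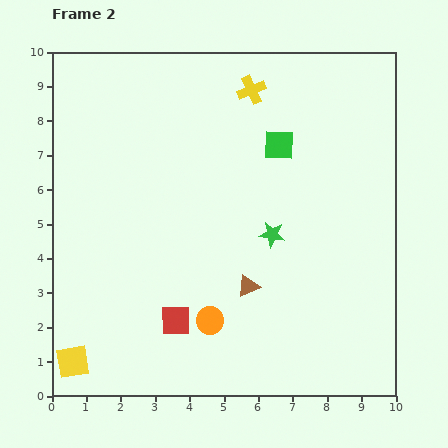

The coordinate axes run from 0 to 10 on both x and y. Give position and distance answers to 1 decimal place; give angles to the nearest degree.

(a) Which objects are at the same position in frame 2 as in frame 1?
the green square, the yellow square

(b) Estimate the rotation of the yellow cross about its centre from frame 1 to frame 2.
30° clockwise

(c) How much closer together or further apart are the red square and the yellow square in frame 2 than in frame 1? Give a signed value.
+0.7

Distance in frame 1: 2.5. Distance in frame 2: 3.2.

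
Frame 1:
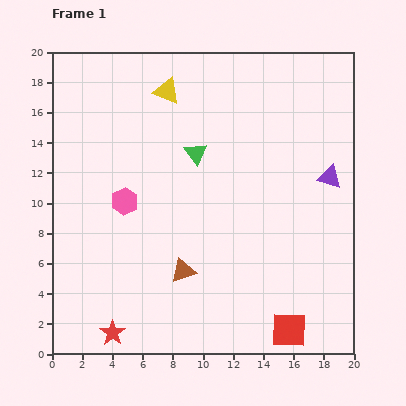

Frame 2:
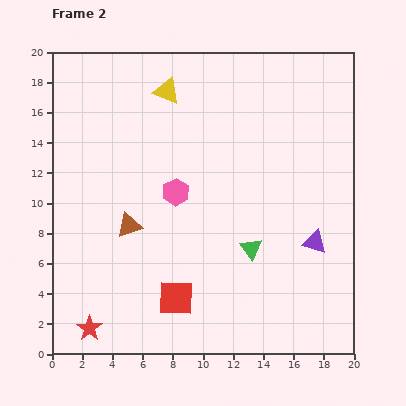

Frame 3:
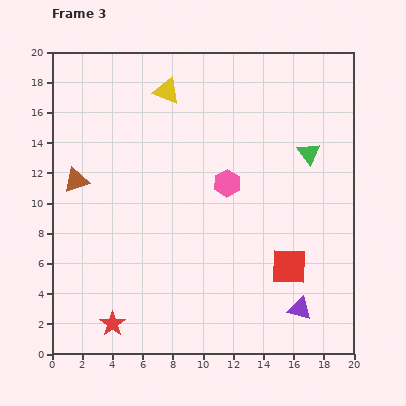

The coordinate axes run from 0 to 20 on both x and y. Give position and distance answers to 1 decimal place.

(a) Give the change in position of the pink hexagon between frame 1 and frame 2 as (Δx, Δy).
(3.4, 0.6)

The pink hexagon was at (4.8, 10.1) in frame 1 and (8.2, 10.7) in frame 2.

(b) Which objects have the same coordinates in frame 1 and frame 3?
the yellow triangle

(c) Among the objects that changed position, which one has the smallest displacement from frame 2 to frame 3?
the red star

(moved 1.5)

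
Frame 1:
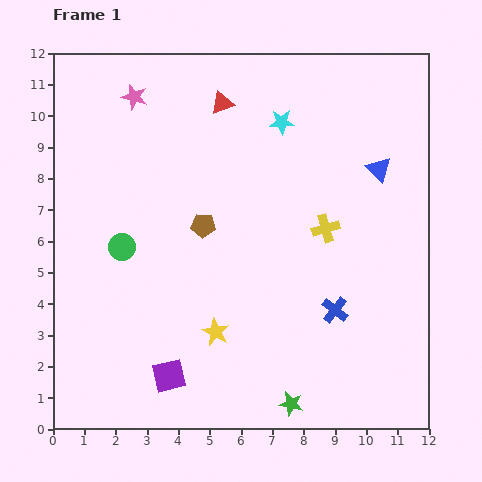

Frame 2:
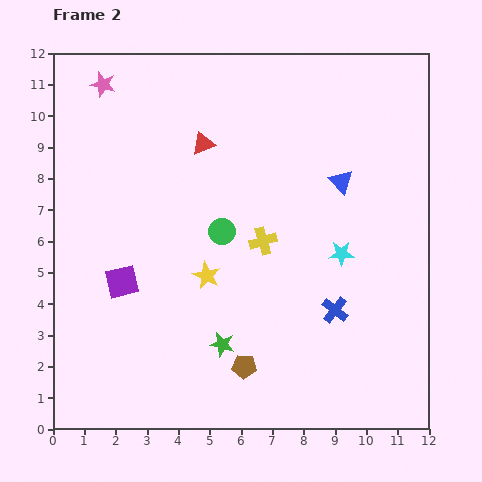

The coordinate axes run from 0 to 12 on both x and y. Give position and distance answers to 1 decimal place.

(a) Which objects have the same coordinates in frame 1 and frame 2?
the blue cross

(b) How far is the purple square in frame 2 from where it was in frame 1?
3.4

The purple square moved from (3.7, 1.7) to (2.2, 4.7), a distance of √(1.5² + 3.0²) ≈ 3.4.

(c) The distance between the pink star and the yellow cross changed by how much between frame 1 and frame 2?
-0.3

Distance in frame 1: 7.4. Distance in frame 2: 7.1.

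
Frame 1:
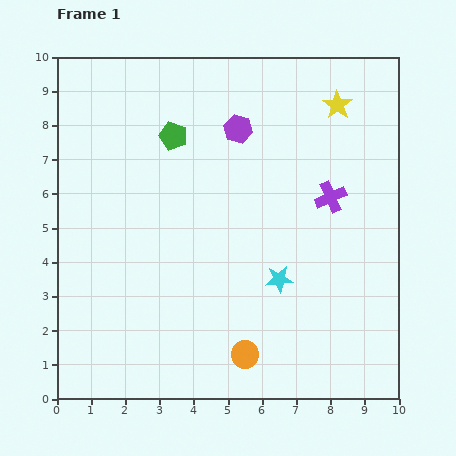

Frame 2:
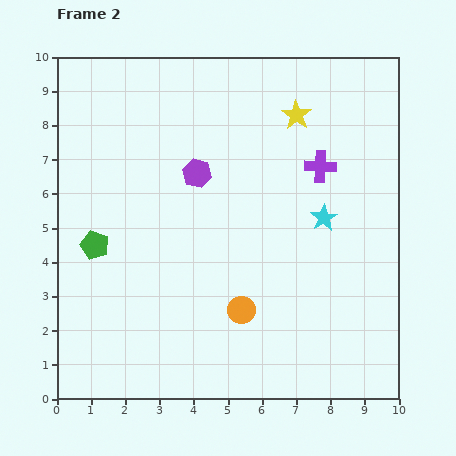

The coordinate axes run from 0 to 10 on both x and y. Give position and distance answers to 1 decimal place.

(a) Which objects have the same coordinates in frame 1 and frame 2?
none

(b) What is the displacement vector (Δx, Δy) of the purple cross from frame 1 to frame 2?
(-0.3, 0.9)

The purple cross was at (8.0, 5.9) in frame 1 and (7.7, 6.8) in frame 2.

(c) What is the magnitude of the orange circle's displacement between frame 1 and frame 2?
1.3

The orange circle moved from (5.5, 1.3) to (5.4, 2.6), a distance of √(0.1² + 1.3²) ≈ 1.3.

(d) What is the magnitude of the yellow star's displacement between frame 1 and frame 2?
1.2

The yellow star moved from (8.2, 8.6) to (7.0, 8.3), a distance of √(1.2² + 0.3²) ≈ 1.2.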